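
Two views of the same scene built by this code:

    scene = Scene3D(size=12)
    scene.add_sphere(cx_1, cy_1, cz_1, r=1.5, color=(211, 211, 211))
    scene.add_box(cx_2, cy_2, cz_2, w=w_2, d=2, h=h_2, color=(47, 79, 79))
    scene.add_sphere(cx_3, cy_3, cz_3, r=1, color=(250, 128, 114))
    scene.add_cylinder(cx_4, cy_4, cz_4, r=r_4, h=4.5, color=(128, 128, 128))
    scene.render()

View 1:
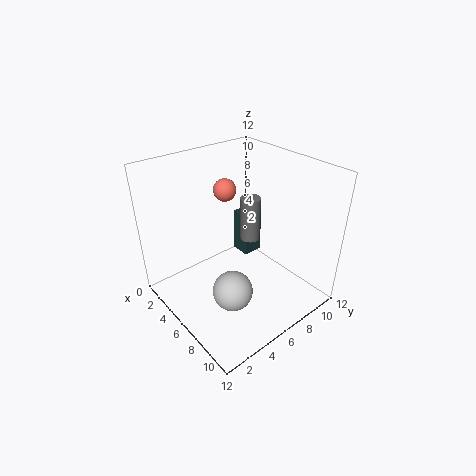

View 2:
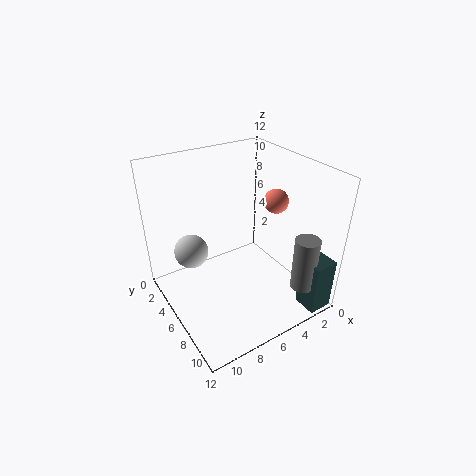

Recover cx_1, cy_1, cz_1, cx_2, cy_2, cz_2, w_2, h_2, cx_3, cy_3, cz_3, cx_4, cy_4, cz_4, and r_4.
cx_1 = 9
cy_1 = 3
cz_1 = 4
cx_2 = 0.5
cy_2 = 10
cz_2 = 0.5
w_2 = 2
h_2 = 4.5
cx_3 = 3
cy_3 = 7
cz_3 = 9
cx_4 = 2.5
cy_4 = 10.5
cz_4 = 2.5
r_4 = 1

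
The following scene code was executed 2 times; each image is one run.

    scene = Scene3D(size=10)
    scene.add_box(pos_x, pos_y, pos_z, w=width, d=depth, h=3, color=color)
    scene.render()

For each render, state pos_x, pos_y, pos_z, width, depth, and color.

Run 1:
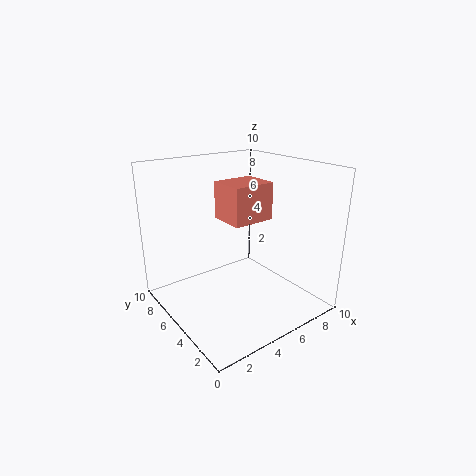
pos_x = 6, pos_y = 6.5, pos_z = 5, width = 3.5, depth = 3, color = 'salmon'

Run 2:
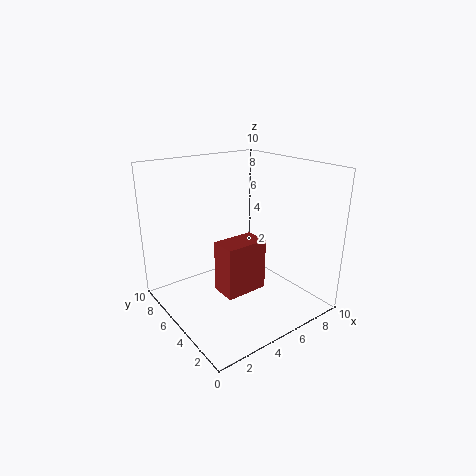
pos_x = 1.5, pos_y = 1, pos_z = 3.5, width = 2.5, depth = 1.5, color = 'brown'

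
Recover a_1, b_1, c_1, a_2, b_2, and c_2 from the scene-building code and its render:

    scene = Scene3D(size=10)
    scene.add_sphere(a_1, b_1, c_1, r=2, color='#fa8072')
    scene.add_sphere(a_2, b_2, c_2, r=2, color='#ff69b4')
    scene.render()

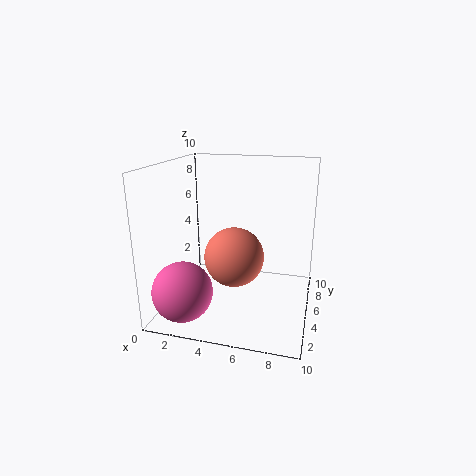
a_1 = 5; b_1 = 4; c_1 = 4; a_2 = 2; b_2 = 2; c_2 = 2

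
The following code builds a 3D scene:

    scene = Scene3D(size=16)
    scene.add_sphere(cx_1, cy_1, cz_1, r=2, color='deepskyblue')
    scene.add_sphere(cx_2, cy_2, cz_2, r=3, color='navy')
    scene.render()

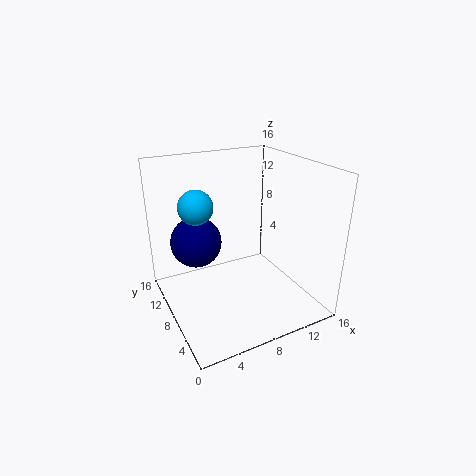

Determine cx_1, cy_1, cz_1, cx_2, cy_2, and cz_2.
cx_1 = 4.5
cy_1 = 11.5
cz_1 = 11
cx_2 = 4.5
cy_2 = 12
cz_2 = 6.5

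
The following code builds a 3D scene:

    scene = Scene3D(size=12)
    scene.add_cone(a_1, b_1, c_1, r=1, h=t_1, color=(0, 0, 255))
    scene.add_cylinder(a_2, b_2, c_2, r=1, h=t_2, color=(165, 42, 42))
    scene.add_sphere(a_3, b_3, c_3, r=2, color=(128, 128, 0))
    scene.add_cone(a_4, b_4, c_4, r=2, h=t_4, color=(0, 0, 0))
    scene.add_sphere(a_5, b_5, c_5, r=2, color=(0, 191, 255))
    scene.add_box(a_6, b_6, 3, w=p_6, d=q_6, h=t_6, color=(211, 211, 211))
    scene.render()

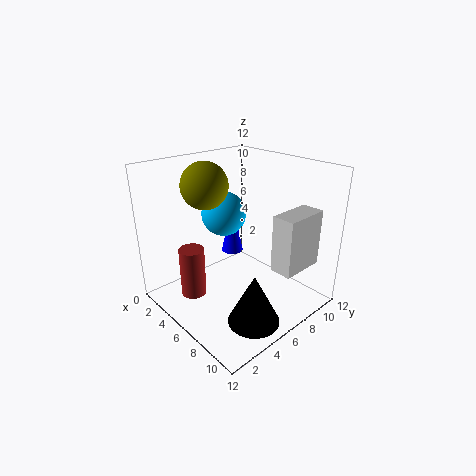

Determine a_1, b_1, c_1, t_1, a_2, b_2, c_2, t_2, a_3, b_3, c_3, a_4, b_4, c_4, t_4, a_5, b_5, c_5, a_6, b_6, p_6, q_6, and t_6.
a_1 = 3; b_1 = 8; c_1 = 3; t_1 = 5; a_2 = 5; b_2 = 2; c_2 = 2; t_2 = 4; a_3 = 3; b_3 = 5; c_3 = 10; a_4 = 10; b_4 = 4; c_4 = 1; t_4 = 4; a_5 = 3; b_5 = 7; c_5 = 7; a_6 = 8; b_6 = 8; p_6 = 2; q_6 = 4; t_6 = 5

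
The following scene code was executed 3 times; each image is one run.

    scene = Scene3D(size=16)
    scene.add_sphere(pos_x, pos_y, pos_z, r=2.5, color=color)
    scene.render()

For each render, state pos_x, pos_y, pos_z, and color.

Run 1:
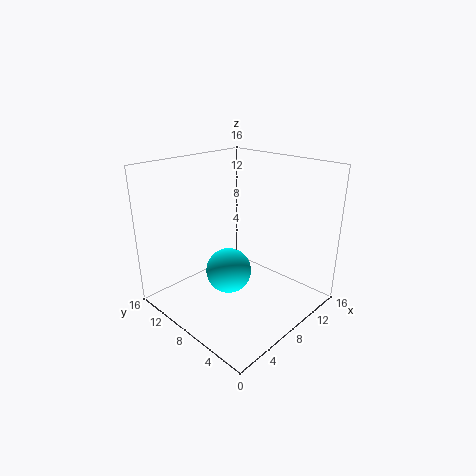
pos_x = 6.5
pos_y = 8
pos_z = 4.5
color = 'cyan'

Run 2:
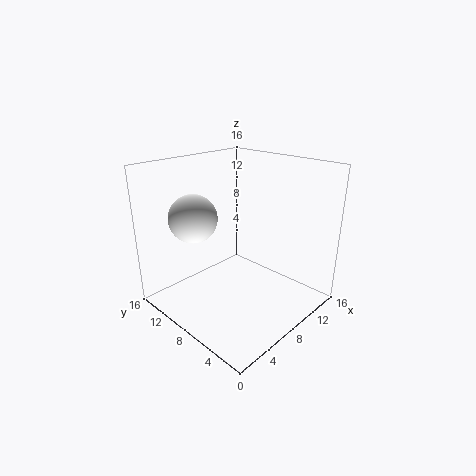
pos_x = 3.5
pos_y = 10
pos_z = 11
color = 'white'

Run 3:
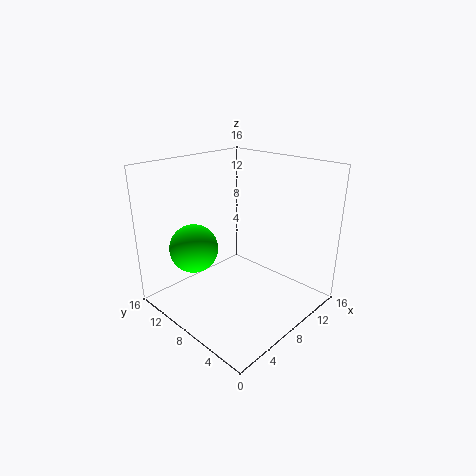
pos_x = 3
pos_y = 9.5
pos_z = 8
color = 'lime'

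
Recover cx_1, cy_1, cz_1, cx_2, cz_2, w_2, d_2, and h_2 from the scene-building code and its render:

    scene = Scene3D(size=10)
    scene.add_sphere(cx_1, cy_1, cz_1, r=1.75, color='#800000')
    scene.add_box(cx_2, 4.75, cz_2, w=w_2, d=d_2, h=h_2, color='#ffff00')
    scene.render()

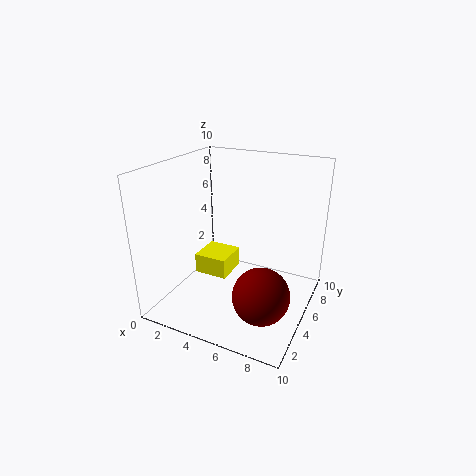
cx_1 = 8, cy_1 = 2, cz_1 = 3, cx_2 = 1.5, cz_2 = 1.5, w_2 = 2.5, d_2 = 2.5, h_2 = 1.5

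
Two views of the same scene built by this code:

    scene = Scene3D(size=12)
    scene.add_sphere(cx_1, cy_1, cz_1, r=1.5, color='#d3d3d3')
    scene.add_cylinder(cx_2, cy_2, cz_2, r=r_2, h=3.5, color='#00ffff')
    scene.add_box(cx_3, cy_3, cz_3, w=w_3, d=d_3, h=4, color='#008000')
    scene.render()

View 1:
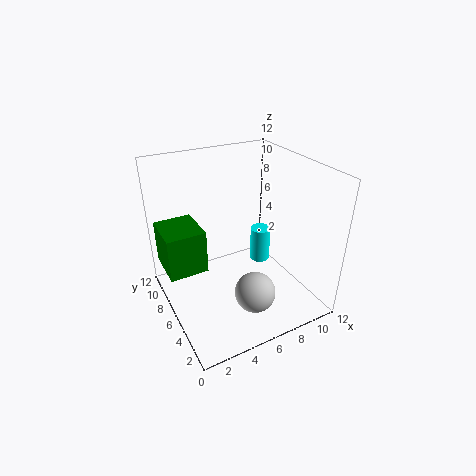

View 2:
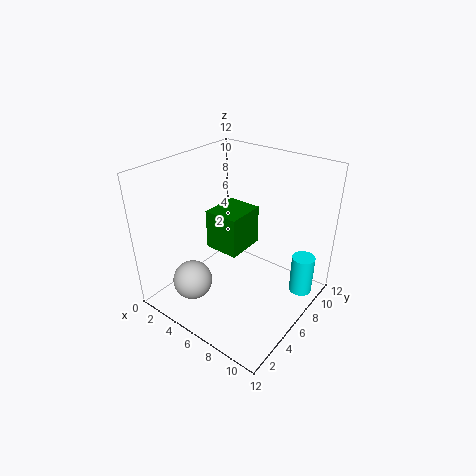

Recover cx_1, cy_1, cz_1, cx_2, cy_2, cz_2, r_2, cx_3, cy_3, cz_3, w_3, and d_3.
cx_1 = 5
cy_1 = 1.5
cz_1 = 4
cx_2 = 10.5
cy_2 = 9.5
cz_2 = 0.5
r_2 = 1
cx_3 = 0.5
cy_3 = 8
cz_3 = 2
w_3 = 3.5
d_3 = 4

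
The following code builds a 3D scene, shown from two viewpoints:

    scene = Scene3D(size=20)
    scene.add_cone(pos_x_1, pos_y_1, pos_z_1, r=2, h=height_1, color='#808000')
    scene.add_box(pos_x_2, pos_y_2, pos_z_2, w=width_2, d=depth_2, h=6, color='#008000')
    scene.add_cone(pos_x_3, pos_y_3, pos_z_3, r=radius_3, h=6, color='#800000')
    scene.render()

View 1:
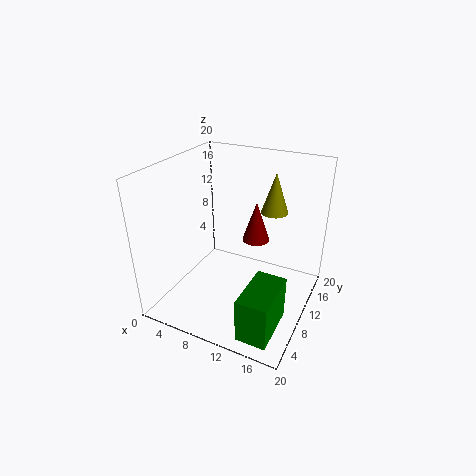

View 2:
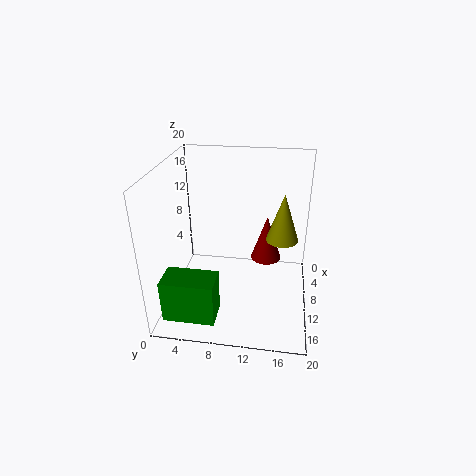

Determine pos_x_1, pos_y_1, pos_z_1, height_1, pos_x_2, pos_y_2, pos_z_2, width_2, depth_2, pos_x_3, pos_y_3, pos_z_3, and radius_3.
pos_x_1 = 13, pos_y_1 = 16, pos_z_1 = 12, height_1 = 6, pos_x_2 = 14, pos_y_2 = 1, pos_z_2 = 1, width_2 = 4, depth_2 = 7, pos_x_3 = 11, pos_y_3 = 14, pos_z_3 = 8, radius_3 = 2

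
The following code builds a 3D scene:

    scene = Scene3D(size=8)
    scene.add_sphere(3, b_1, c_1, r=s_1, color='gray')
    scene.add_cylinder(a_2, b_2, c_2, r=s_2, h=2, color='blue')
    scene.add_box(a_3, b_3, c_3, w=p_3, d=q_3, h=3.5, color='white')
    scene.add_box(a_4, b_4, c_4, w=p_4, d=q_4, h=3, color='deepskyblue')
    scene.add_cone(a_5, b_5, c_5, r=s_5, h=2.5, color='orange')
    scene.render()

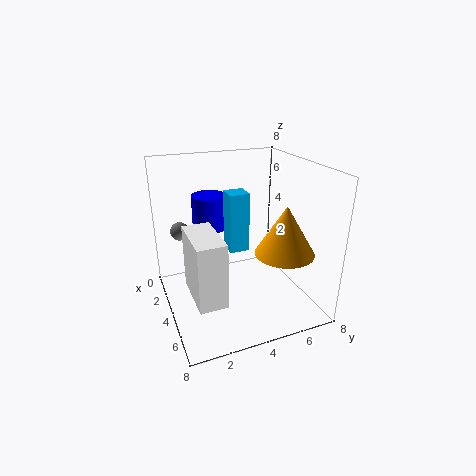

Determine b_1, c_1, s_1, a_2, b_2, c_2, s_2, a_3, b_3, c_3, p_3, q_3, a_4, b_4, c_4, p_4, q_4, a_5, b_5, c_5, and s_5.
b_1 = 1; c_1 = 4.5; s_1 = 0.5; a_2 = 2; b_2 = 3; c_2 = 4; s_2 = 1; a_3 = 3.5; b_3 = 1; c_3 = 1.5; p_3 = 3; q_3 = 1.5; a_4 = 4.5; b_4 = 3; c_4 = 4; p_4 = 1; q_4 = 1; a_5 = 6.5; b_5 = 5.5; c_5 = 4; s_5 = 1.5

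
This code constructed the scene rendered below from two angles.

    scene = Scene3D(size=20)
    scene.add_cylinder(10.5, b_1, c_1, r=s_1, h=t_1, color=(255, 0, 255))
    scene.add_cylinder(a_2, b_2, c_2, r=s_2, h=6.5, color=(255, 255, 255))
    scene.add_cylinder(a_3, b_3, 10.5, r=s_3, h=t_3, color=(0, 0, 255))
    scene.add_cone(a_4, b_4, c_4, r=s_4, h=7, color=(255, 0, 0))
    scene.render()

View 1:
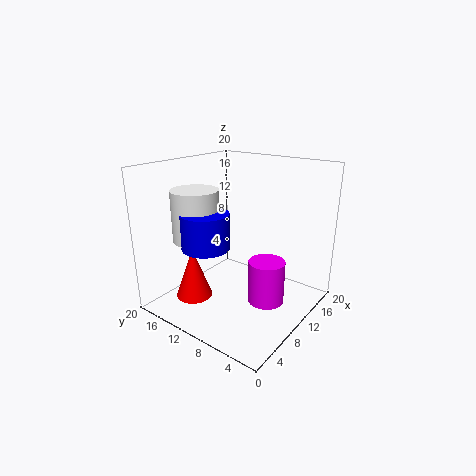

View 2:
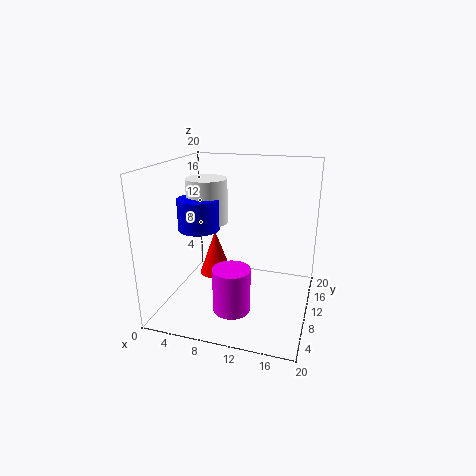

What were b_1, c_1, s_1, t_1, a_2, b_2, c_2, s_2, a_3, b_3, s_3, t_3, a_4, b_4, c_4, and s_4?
b_1 = 5.5; c_1 = 1.5; s_1 = 2.5; t_1 = 6; a_2 = 4.5; b_2 = 12.5; c_2 = 11; s_2 = 3; a_3 = 4; b_3 = 10.5; s_3 = 3; t_3 = 4.5; a_4 = 5; b_4 = 14; c_4 = 2; s_4 = 2.5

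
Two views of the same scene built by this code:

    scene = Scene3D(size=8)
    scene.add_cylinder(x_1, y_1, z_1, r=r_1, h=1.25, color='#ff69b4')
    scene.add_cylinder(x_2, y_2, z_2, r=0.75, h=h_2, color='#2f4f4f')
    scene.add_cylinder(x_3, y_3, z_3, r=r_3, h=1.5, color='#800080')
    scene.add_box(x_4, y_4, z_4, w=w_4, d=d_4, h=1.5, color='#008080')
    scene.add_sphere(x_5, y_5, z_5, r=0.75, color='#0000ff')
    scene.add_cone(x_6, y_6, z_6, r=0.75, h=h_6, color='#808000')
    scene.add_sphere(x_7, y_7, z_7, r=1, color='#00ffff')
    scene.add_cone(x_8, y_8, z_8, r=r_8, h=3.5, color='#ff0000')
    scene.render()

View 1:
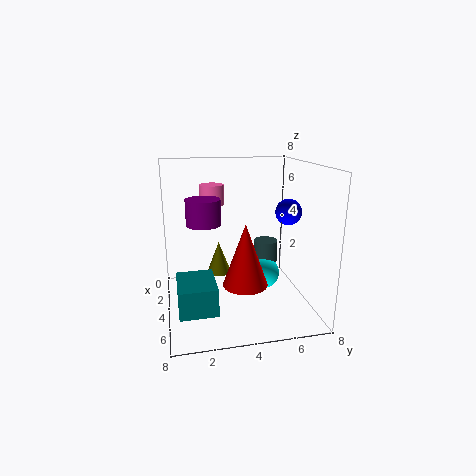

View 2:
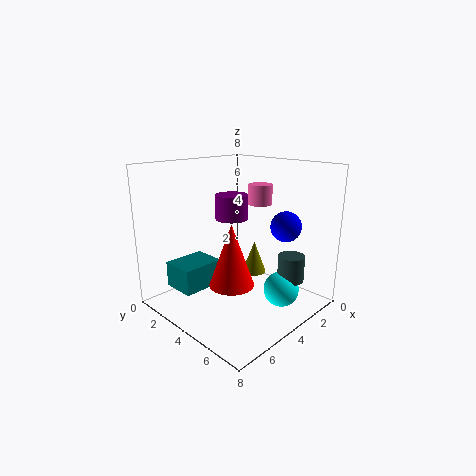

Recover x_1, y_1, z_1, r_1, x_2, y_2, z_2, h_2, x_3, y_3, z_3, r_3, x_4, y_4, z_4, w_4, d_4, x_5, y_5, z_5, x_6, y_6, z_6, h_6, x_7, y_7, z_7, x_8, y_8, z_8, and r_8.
x_1 = 1
y_1 = 3
z_1 = 5.25
r_1 = 0.75
x_2 = 2
y_2 = 6.25
z_2 = 1.5
h_2 = 1.5
x_3 = 2.75
y_3 = 2.25
z_3 = 4.5
r_3 = 1
x_4 = 4
y_4 = 0.5
z_4 = 0.75
w_4 = 2.5
d_4 = 2
x_5 = 3.75
y_5 = 7
z_5 = 5.25
x_6 = 1.75
y_6 = 3.25
z_6 = 1
h_6 = 2
x_7 = 2.5
y_7 = 6
z_7 = 1
x_8 = 4.75
y_8 = 4.25
z_8 = 1.5
r_8 = 1.25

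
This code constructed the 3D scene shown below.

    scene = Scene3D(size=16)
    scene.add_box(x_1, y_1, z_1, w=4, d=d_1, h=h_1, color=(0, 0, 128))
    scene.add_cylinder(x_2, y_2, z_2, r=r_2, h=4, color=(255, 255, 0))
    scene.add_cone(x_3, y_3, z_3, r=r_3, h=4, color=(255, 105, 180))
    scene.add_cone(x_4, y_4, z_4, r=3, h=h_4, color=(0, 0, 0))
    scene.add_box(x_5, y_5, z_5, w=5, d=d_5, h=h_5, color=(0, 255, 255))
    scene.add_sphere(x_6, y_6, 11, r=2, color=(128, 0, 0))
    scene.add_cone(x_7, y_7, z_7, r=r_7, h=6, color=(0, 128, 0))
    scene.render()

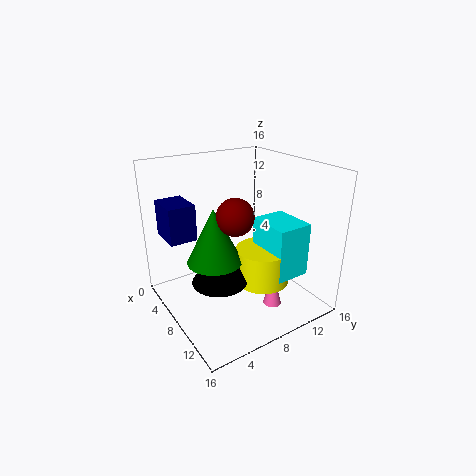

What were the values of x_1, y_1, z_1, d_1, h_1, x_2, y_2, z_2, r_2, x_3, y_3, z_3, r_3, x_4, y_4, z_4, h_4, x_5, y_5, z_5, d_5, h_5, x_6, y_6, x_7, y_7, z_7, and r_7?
x_1 = 2; y_1 = 1; z_1 = 8; d_1 = 3; h_1 = 4; x_2 = 10; y_2 = 10; z_2 = 3; r_2 = 3; x_3 = 12; y_3 = 10; z_3 = 1; r_3 = 1; x_4 = 9; y_4 = 5; z_4 = 4; h_4 = 5; x_5 = 8; y_5 = 10; z_5 = 4; d_5 = 4; h_5 = 6; x_6 = 9; y_6 = 7; x_7 = 8; y_7 = 5; z_7 = 6; r_7 = 3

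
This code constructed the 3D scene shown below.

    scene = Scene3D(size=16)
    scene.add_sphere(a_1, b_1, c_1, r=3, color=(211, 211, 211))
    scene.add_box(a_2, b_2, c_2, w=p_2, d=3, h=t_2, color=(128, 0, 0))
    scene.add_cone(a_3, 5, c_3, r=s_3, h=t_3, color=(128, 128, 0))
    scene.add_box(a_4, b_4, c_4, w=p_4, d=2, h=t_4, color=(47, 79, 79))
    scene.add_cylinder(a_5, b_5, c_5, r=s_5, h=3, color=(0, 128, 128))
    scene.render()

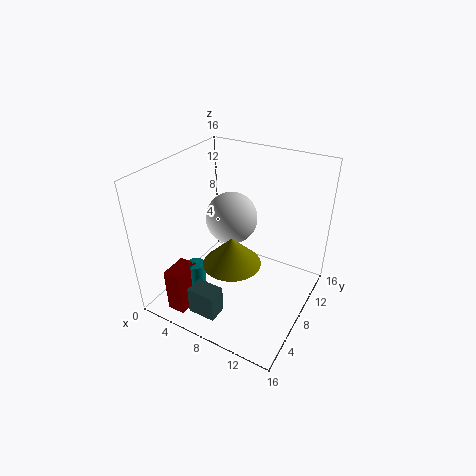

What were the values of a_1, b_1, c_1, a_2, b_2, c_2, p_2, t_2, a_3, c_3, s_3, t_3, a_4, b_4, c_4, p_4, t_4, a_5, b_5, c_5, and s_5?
a_1 = 6, b_1 = 10, c_1 = 9, a_2 = 3, b_2 = 1, c_2 = 1, p_2 = 2, t_2 = 5, a_3 = 9, c_3 = 7, s_3 = 3, t_3 = 3, a_4 = 6, b_4 = 1, c_4 = 2, p_4 = 3, t_4 = 3, a_5 = 5, b_5 = 4, c_5 = 3, s_5 = 1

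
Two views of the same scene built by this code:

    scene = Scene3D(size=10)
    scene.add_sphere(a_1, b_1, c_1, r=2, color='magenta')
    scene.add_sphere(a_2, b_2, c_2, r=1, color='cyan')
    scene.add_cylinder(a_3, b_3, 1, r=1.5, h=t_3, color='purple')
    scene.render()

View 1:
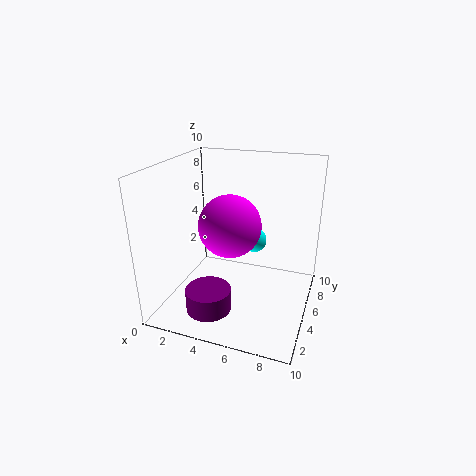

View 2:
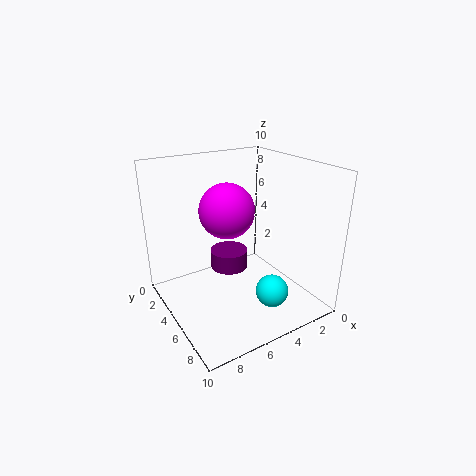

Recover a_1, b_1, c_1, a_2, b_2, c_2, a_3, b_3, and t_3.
a_1 = 5; b_1 = 3.5; c_1 = 6.5; a_2 = 5; b_2 = 9; c_2 = 3; a_3 = 4; b_3 = 2; t_3 = 1.5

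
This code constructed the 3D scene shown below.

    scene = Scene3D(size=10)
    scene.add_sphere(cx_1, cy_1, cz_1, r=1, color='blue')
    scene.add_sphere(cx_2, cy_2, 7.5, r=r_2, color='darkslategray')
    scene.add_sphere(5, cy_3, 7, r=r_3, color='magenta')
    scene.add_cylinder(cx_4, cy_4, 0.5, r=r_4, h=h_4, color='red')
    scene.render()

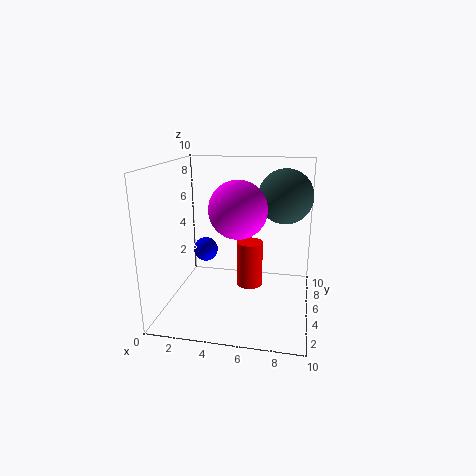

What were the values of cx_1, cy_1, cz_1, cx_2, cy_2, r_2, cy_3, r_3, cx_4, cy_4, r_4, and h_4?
cx_1 = 1.5; cy_1 = 8.5; cz_1 = 2.5; cx_2 = 8; cy_2 = 7.5; r_2 = 2; cy_3 = 5; r_3 = 2; cx_4 = 5.5; cy_4 = 7; r_4 = 1; h_4 = 3.5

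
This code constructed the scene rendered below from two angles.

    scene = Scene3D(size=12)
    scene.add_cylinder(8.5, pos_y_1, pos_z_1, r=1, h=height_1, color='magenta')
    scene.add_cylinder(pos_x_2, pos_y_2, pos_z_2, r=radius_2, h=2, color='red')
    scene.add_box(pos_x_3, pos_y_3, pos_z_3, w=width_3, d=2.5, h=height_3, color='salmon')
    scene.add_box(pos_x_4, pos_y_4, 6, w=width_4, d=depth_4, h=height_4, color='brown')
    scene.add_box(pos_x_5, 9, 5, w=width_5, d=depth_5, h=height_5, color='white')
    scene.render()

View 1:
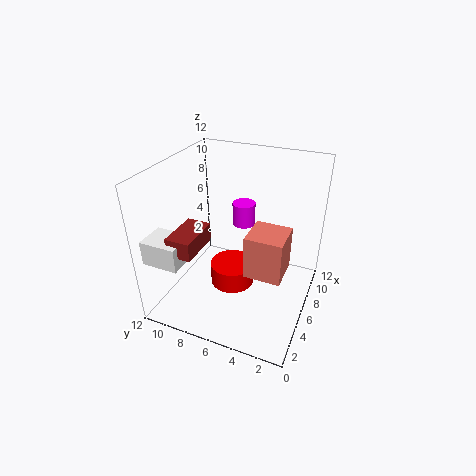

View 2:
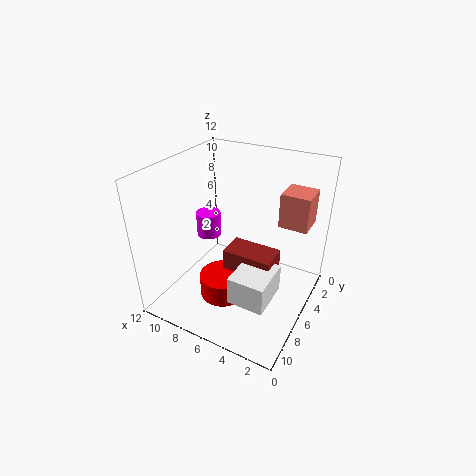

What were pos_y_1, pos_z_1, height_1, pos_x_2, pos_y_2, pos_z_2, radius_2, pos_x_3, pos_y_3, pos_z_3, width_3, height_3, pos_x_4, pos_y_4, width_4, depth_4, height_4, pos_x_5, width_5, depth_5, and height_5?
pos_y_1 = 6.5; pos_z_1 = 6; height_1 = 2; pos_x_2 = 7; pos_y_2 = 7; pos_z_2 = 0.5; radius_2 = 2; pos_x_3 = 1; pos_y_3 = 1; pos_z_3 = 6.5; width_3 = 2.5; height_3 = 3; pos_x_4 = 1.5; pos_y_4 = 8; width_4 = 3.5; depth_4 = 2; height_4 = 1.5; pos_x_5 = 1; width_5 = 2.5; depth_5 = 3; height_5 = 2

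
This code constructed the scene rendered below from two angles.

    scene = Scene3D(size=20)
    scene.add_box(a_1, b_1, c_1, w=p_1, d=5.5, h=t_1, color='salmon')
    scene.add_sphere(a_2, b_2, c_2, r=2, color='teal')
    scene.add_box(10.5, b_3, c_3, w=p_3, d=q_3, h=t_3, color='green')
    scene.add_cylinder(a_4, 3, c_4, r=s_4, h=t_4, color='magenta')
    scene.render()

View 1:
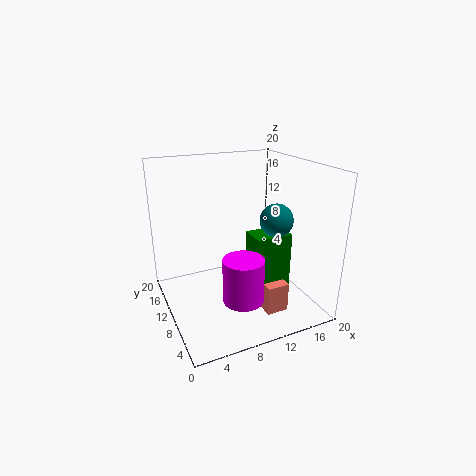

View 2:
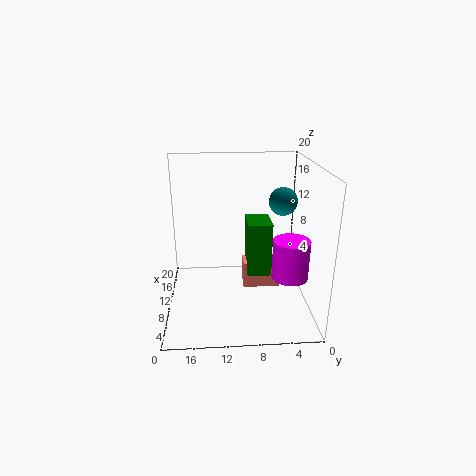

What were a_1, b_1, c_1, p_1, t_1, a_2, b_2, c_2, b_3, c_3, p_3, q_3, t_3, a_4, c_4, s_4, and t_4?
a_1 = 11.5; b_1 = 3.5; c_1 = 1; p_1 = 3; t_1 = 4; a_2 = 12; b_2 = 3.5; c_2 = 14.5; b_3 = 5; c_3 = 3.5; p_3 = 5; q_3 = 3.5; t_3 = 8; a_4 = 7.5; c_4 = 5; s_4 = 2.5; t_4 = 5.5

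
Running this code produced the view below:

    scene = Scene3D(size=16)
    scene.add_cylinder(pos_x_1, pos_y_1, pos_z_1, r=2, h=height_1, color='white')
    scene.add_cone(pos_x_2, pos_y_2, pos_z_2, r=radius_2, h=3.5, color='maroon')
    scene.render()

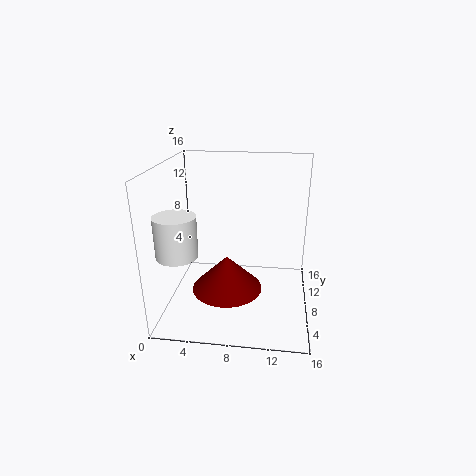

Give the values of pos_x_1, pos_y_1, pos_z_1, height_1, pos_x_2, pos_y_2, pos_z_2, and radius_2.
pos_x_1 = 3
pos_y_1 = 2
pos_z_1 = 8.5
height_1 = 4
pos_x_2 = 7.5
pos_y_2 = 3.5
pos_z_2 = 4.5
radius_2 = 3.5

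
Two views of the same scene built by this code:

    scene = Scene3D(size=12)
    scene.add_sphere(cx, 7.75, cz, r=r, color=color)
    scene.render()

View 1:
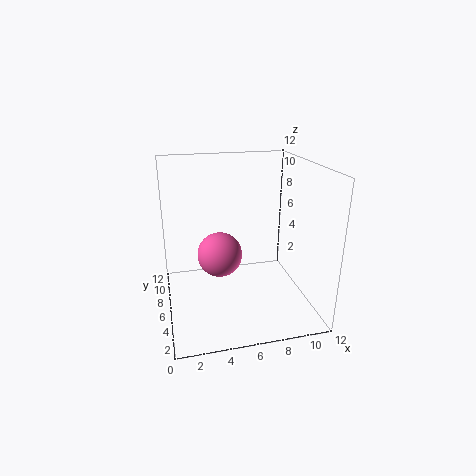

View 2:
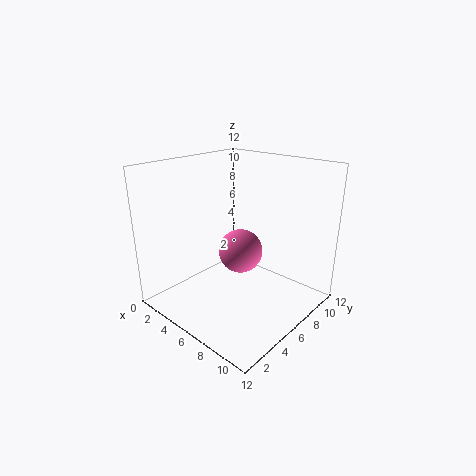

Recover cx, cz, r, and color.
cx = 4.75; cz = 3.75; r = 2; color = 'hotpink'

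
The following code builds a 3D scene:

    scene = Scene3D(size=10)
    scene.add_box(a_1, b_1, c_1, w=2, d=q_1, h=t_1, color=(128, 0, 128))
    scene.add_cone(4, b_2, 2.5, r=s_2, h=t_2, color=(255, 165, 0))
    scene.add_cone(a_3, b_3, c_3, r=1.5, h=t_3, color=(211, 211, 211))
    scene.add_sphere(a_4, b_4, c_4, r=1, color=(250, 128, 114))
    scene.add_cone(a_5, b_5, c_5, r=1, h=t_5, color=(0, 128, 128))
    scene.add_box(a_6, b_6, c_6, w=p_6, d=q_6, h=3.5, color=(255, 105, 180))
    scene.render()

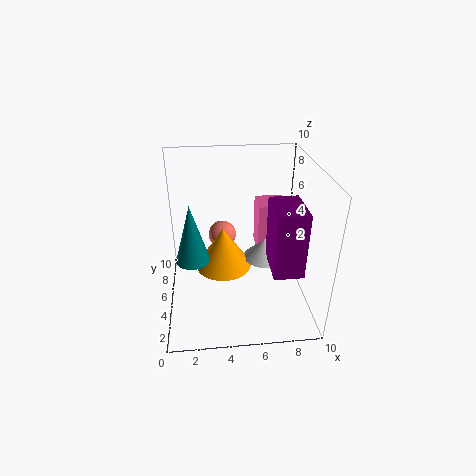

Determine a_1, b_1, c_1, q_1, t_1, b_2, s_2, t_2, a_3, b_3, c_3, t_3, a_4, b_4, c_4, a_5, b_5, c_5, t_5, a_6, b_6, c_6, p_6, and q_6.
a_1 = 7; b_1 = 2; c_1 = 3.5; q_1 = 3; t_1 = 4.5; b_2 = 5.5; s_2 = 2; t_2 = 3; a_3 = 7; b_3 = 5.5; c_3 = 3; t_3 = 1.5; a_4 = 4; b_4 = 6.5; c_4 = 4.5; a_5 = 2; b_5 = 2; c_5 = 5.5; t_5 = 3.5; a_6 = 6.5; b_6 = 5.5; c_6 = 3.5; p_6 = 2; q_6 = 2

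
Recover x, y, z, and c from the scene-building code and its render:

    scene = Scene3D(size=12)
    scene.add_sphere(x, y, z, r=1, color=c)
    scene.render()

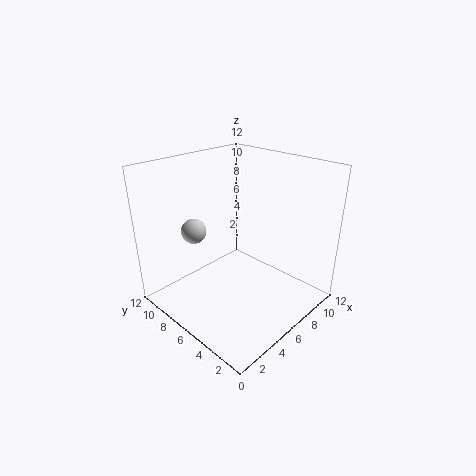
x = 3; y = 8; z = 7; c = 'lightgray'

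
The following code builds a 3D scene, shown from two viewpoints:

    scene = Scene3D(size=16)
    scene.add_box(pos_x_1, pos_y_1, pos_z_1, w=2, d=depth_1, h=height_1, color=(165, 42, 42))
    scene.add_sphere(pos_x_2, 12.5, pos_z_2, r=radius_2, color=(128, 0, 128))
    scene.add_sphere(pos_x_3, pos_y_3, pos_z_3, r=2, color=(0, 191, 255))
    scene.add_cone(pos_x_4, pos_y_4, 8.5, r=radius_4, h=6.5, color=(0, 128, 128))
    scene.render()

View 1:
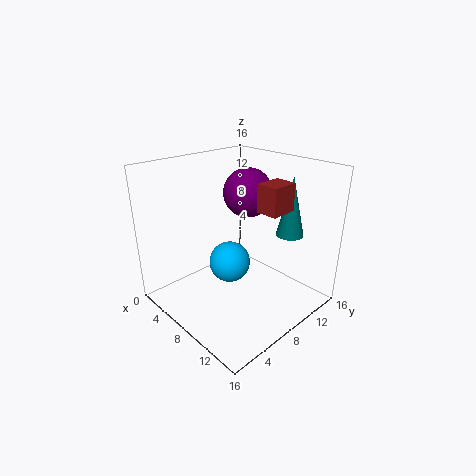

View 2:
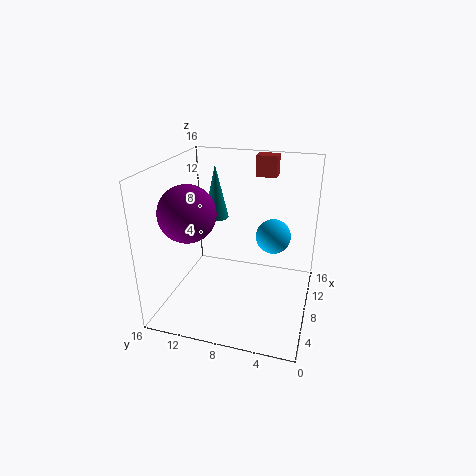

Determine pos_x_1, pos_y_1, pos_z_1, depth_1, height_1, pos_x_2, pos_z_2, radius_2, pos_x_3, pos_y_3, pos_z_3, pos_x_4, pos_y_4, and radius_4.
pos_x_1 = 13.5; pos_y_1 = 5; pos_z_1 = 13.5; depth_1 = 2.5; height_1 = 2.5; pos_x_2 = 5; pos_z_2 = 11.5; radius_2 = 3; pos_x_3 = 10.5; pos_y_3 = 4.5; pos_z_3 = 7.5; pos_x_4 = 12; pos_y_4 = 12; radius_4 = 1.5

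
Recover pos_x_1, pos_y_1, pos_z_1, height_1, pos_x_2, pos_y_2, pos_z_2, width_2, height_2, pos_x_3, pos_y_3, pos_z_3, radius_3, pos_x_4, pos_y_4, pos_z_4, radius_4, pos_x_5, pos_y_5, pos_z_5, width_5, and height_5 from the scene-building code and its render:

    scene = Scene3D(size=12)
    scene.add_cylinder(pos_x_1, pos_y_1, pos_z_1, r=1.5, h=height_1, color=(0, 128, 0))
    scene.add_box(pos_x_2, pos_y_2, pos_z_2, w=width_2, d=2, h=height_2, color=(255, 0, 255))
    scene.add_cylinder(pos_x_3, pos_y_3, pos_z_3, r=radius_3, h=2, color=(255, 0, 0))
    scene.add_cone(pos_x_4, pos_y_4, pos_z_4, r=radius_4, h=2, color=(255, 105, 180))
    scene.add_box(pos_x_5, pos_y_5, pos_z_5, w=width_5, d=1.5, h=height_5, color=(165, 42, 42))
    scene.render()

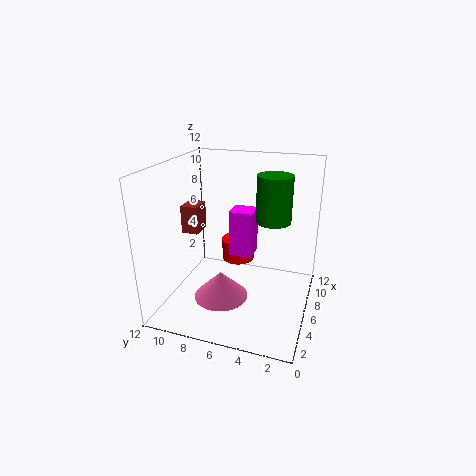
pos_x_1 = 8, pos_y_1 = 3.5, pos_z_1 = 7, height_1 = 4, pos_x_2 = 6.5, pos_y_2 = 5, pos_z_2 = 4, width_2 = 2, height_2 = 4, pos_x_3 = 9, pos_y_3 = 7, pos_z_3 = 2.5, radius_3 = 1.5, pos_x_4 = 2, pos_y_4 = 6, pos_z_4 = 3, radius_4 = 2, pos_x_5 = 6.5, pos_y_5 = 10, pos_z_5 = 5.5, width_5 = 2, height_5 = 2.5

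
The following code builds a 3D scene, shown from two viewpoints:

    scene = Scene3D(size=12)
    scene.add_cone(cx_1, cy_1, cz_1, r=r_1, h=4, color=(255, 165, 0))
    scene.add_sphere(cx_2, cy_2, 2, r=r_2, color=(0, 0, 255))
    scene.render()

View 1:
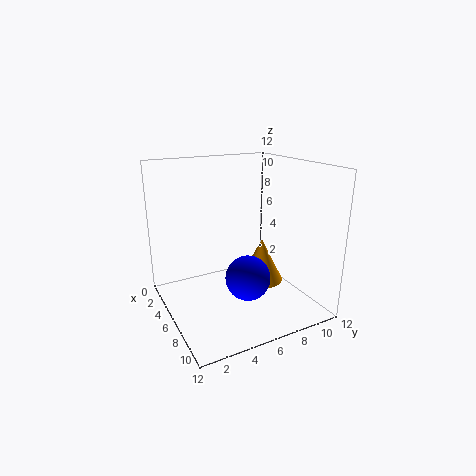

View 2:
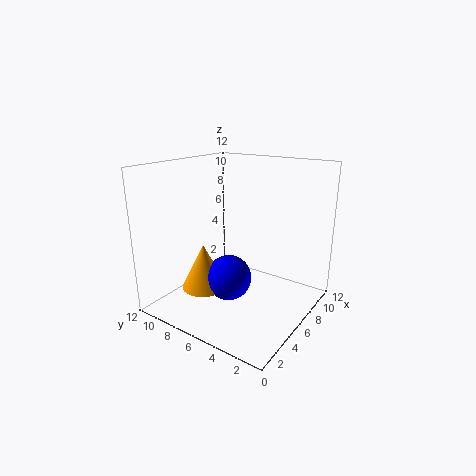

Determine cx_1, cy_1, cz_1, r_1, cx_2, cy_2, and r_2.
cx_1 = 5; cy_1 = 9; cz_1 = 1; r_1 = 2; cx_2 = 6; cy_2 = 7; r_2 = 2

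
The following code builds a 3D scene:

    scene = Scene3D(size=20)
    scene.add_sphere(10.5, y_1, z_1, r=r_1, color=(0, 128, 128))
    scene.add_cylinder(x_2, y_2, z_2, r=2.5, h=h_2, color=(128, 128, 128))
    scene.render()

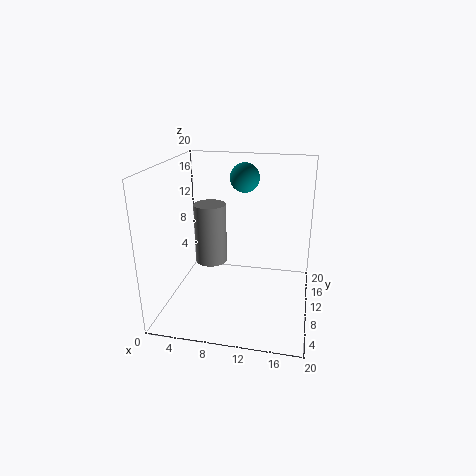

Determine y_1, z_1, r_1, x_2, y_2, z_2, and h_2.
y_1 = 12
z_1 = 18
r_1 = 2
x_2 = 4.5
y_2 = 15
z_2 = 3.5
h_2 = 9.5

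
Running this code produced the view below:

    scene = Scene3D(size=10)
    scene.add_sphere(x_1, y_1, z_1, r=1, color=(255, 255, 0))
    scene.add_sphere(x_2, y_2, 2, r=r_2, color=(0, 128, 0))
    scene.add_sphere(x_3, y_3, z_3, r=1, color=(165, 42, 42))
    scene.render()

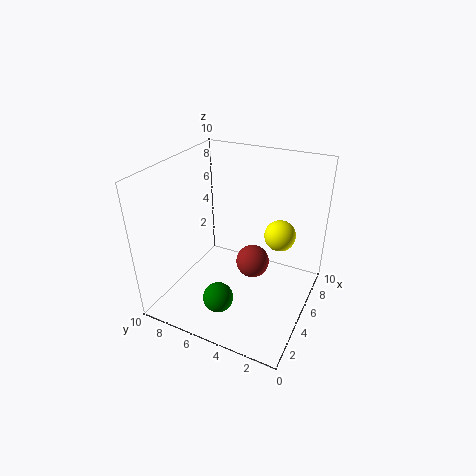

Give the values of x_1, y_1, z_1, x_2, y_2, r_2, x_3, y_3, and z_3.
x_1 = 5, y_1 = 2, z_1 = 6, x_2 = 2, y_2 = 5, r_2 = 1, x_3 = 3, y_3 = 3, z_3 = 5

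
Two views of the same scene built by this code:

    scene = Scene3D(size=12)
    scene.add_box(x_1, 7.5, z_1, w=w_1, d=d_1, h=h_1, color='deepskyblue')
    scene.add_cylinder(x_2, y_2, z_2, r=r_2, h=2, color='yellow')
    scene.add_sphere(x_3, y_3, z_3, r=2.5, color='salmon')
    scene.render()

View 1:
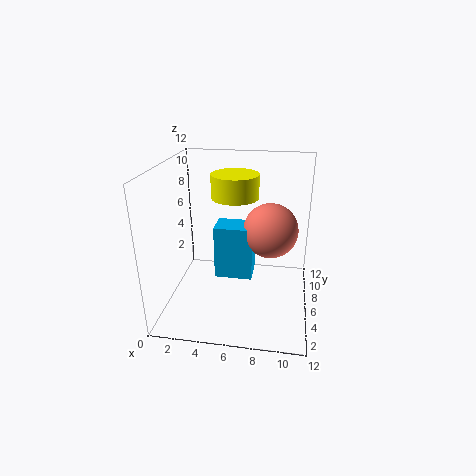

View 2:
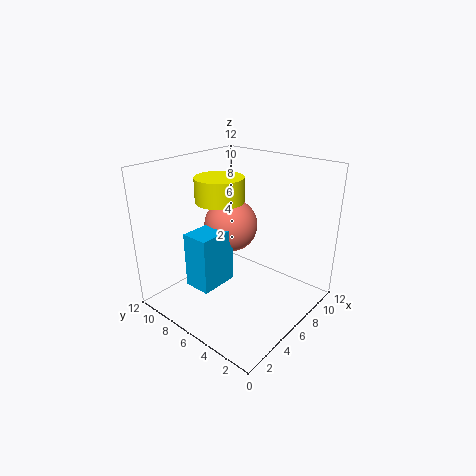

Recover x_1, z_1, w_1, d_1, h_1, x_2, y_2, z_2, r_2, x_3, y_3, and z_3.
x_1 = 3.5
z_1 = 1
w_1 = 3.5
d_1 = 2.5
h_1 = 5
x_2 = 5.5
y_2 = 7.5
z_2 = 9
r_2 = 2
x_3 = 8.5
y_3 = 9
z_3 = 5.5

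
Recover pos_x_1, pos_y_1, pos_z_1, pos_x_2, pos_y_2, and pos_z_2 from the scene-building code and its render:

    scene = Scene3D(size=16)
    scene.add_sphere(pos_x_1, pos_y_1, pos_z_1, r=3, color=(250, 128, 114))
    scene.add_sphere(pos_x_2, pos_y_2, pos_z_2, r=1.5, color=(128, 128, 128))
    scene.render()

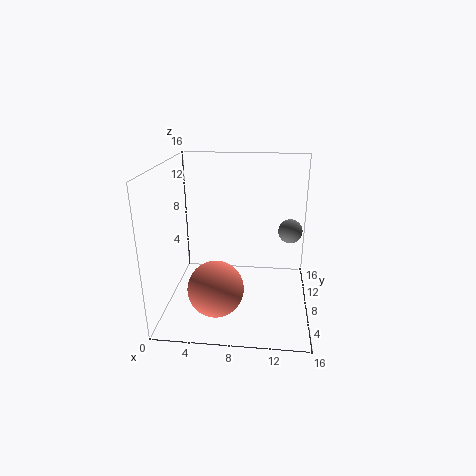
pos_x_1 = 6; pos_y_1 = 4.5; pos_z_1 = 3.5; pos_x_2 = 14; pos_y_2 = 13; pos_z_2 = 7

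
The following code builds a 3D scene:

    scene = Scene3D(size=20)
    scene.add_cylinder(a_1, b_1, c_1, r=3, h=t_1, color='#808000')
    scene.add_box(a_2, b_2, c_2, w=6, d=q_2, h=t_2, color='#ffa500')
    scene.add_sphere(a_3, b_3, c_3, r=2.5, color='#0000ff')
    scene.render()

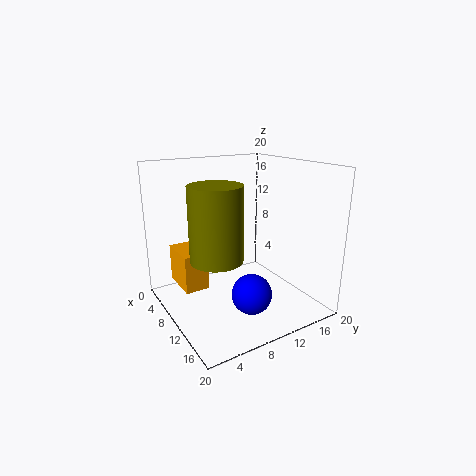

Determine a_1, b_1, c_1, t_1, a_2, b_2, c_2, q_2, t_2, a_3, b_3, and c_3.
a_1 = 16
b_1 = 3.5
c_1 = 10.5
t_1 = 8.5
a_2 = 1.5
b_2 = 3
c_2 = 2
q_2 = 3.5
t_2 = 5.5
a_3 = 16.5
b_3 = 8
c_3 = 5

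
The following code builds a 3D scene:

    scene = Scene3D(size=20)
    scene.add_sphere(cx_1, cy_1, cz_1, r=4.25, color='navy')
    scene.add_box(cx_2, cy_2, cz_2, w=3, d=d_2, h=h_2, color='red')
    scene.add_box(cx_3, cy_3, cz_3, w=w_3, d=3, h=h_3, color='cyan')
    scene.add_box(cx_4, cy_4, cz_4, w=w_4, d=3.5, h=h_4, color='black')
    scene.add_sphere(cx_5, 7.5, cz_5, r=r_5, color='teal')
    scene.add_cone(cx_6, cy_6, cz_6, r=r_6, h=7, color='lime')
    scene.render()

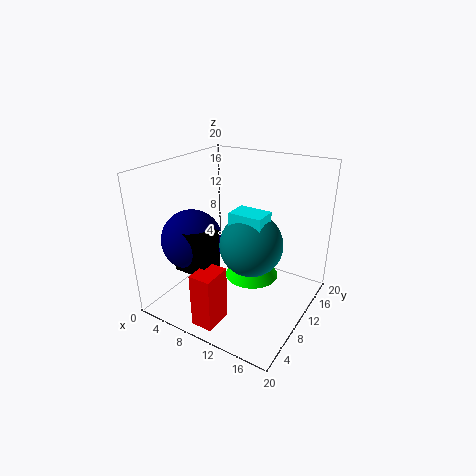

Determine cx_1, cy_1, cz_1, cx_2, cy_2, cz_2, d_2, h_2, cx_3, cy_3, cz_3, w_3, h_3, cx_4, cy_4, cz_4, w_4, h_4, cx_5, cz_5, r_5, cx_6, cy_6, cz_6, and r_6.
cx_1 = 4.25, cy_1 = 7, cz_1 = 9.5, cx_2 = 8, cy_2 = 1.5, cz_2 = 0.25, d_2 = 4, h_2 = 7.5, cx_3 = 11.25, cy_3 = 5.75, cz_3 = 12, w_3 = 4.25, h_3 = 3.5, cx_4 = 3.75, cy_4 = 3.75, cz_4 = 6.25, w_4 = 5, h_4 = 5.75, cx_5 = 13.5, cz_5 = 11, r_5 = 4, cx_6 = 10.5, cy_6 = 13.25, cz_6 = 2.5, r_6 = 4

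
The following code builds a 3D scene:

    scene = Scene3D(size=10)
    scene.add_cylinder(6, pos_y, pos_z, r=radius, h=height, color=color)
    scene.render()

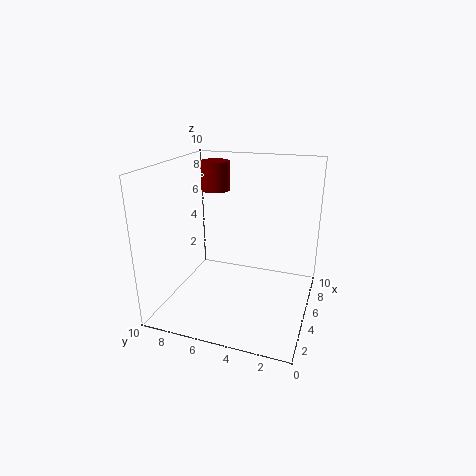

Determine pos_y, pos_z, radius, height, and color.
pos_y = 7
pos_z = 8
radius = 1
height = 2
color = 'maroon'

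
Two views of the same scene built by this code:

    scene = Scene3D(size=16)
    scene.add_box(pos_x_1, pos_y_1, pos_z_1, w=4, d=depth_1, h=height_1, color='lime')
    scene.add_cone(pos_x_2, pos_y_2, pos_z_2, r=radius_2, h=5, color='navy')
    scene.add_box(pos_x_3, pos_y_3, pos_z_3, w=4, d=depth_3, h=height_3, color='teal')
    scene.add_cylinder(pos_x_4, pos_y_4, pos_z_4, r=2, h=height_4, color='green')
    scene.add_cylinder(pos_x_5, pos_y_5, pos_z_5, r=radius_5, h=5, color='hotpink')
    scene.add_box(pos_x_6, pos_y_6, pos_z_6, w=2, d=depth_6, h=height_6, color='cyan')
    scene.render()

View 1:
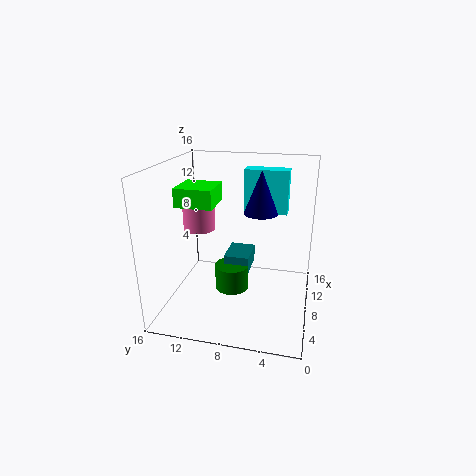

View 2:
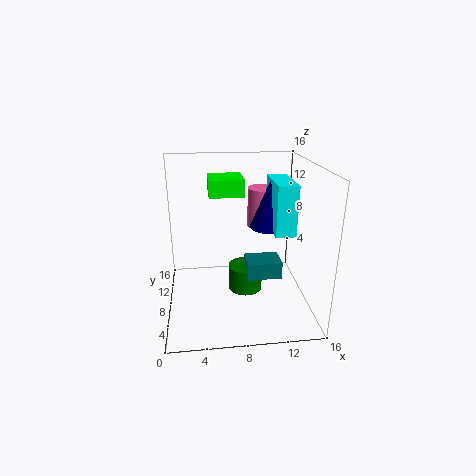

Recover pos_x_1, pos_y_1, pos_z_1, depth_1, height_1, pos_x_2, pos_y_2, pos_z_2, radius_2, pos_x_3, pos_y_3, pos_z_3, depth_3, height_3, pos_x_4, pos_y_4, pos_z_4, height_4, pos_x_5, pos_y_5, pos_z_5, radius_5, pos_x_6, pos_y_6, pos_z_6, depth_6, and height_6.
pos_x_1 = 5, pos_y_1 = 10, pos_z_1 = 12, depth_1 = 4, height_1 = 2, pos_x_2 = 11, pos_y_2 = 6, pos_z_2 = 10, radius_2 = 2, pos_x_3 = 9, pos_y_3 = 7, pos_z_3 = 3, depth_3 = 3, height_3 = 2, pos_x_4 = 9, pos_y_4 = 9, pos_z_4 = 1, height_4 = 3, pos_x_5 = 12, pos_y_5 = 14, pos_z_5 = 7, radius_5 = 2, pos_x_6 = 11, pos_y_6 = 3, pos_z_6 = 10, depth_6 = 5, height_6 = 5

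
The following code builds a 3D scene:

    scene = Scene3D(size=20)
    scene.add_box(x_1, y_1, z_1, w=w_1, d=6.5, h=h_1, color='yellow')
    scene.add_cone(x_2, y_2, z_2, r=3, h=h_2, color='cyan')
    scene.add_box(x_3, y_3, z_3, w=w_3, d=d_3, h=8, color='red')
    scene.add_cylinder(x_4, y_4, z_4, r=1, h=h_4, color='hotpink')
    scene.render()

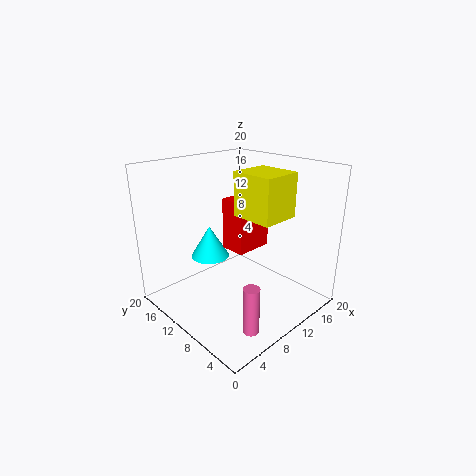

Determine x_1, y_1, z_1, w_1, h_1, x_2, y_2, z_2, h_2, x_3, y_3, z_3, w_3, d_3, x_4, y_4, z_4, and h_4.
x_1 = 12, y_1 = 6.5, z_1 = 12, w_1 = 6, h_1 = 6.5, x_2 = 10.5, y_2 = 17, z_2 = 4.5, h_2 = 5, x_3 = 12, y_3 = 11.5, z_3 = 6, w_3 = 6, d_3 = 4, x_4 = 4.5, y_4 = 2, z_4 = 2, h_4 = 6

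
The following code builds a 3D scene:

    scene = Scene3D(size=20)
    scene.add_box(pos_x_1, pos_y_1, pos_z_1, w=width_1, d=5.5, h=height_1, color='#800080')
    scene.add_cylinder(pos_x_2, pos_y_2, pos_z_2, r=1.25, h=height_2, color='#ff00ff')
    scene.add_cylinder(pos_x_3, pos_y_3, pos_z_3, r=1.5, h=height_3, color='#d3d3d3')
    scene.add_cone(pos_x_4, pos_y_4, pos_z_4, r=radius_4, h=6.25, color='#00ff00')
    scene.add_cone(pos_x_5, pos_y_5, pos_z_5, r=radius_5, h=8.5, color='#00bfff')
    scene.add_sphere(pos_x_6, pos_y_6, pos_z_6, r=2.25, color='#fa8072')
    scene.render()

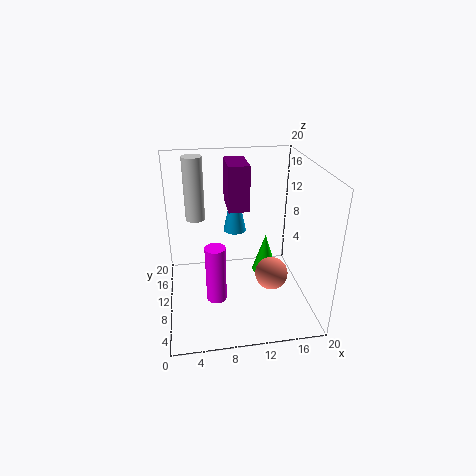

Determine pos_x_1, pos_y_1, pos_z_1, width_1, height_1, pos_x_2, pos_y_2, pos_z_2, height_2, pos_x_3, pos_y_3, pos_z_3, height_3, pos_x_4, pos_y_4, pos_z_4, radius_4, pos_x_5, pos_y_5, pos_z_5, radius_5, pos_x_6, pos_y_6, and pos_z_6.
pos_x_1 = 9, pos_y_1 = 11.75, pos_z_1 = 13, width_1 = 3, height_1 = 6.5, pos_x_2 = 6.25, pos_y_2 = 4, pos_z_2 = 5, height_2 = 7.25, pos_x_3 = 4.5, pos_y_3 = 17.25, pos_z_3 = 10, height_3 = 9.75, pos_x_4 = 15.25, pos_y_4 = 14.75, pos_z_4 = 1.25, radius_4 = 2, pos_x_5 = 10.5, pos_y_5 = 16, pos_z_5 = 8.25, radius_5 = 1.75, pos_x_6 = 14.25, pos_y_6 = 7.25, pos_z_6 = 5.5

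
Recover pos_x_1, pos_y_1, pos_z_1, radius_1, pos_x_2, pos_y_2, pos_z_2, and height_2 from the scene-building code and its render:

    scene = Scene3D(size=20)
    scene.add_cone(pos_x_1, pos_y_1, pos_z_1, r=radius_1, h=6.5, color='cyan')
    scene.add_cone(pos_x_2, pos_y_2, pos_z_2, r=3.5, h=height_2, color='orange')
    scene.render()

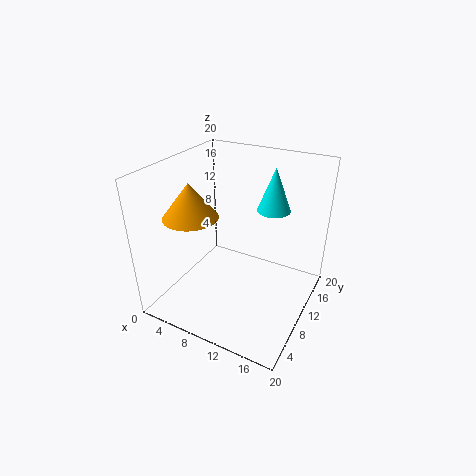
pos_x_1 = 12.5; pos_y_1 = 16.5; pos_z_1 = 12; radius_1 = 2.5; pos_x_2 = 6; pos_y_2 = 5; pos_z_2 = 14.5; height_2 = 4.5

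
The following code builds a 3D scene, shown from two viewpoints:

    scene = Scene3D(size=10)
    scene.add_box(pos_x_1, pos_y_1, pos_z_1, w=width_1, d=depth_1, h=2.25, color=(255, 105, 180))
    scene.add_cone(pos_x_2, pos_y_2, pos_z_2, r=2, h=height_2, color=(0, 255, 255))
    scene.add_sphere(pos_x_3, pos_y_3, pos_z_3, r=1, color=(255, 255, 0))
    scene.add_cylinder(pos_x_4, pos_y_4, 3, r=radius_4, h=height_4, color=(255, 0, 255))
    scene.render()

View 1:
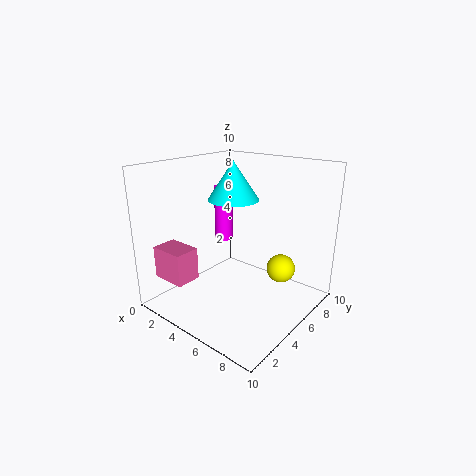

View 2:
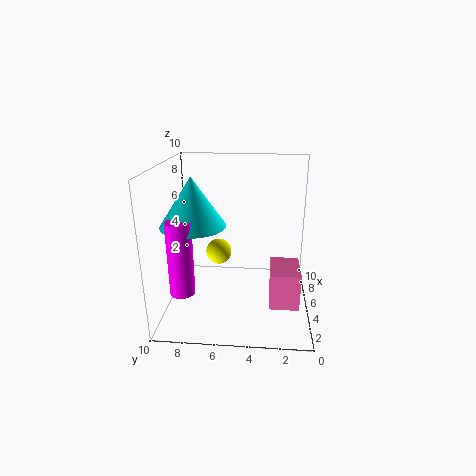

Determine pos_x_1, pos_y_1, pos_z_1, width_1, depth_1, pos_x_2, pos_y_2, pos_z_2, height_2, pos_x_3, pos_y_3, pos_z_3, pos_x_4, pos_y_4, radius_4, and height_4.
pos_x_1 = 0.75, pos_y_1 = 1, pos_z_1 = 2.25, width_1 = 2.5, depth_1 = 1.75, pos_x_2 = 2.5, pos_y_2 = 7.5, pos_z_2 = 6.75, height_2 = 3, pos_x_3 = 7.5, pos_y_3 = 6.75, pos_z_3 = 2.75, pos_x_4 = 1, pos_y_4 = 8, radius_4 = 0.75, height_4 = 4.5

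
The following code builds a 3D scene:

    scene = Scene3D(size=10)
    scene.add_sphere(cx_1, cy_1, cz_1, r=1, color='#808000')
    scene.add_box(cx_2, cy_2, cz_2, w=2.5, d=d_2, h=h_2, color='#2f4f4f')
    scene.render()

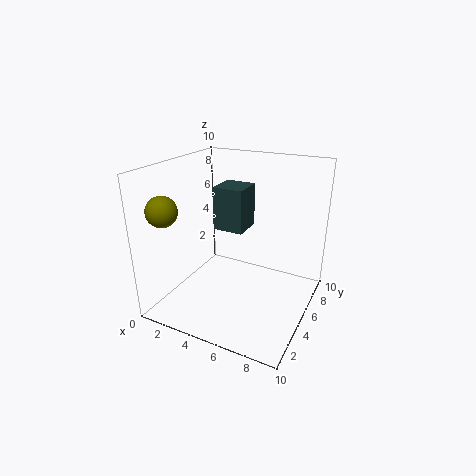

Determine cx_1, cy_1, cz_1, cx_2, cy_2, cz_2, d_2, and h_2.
cx_1 = 1.5; cy_1 = 1.5; cz_1 = 7.5; cx_2 = 1.5; cy_2 = 7.5; cz_2 = 4; d_2 = 2.5; h_2 = 3.5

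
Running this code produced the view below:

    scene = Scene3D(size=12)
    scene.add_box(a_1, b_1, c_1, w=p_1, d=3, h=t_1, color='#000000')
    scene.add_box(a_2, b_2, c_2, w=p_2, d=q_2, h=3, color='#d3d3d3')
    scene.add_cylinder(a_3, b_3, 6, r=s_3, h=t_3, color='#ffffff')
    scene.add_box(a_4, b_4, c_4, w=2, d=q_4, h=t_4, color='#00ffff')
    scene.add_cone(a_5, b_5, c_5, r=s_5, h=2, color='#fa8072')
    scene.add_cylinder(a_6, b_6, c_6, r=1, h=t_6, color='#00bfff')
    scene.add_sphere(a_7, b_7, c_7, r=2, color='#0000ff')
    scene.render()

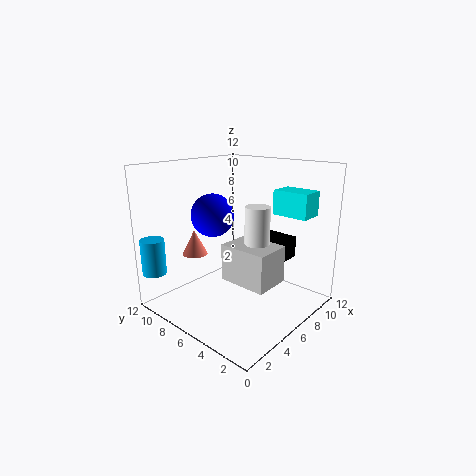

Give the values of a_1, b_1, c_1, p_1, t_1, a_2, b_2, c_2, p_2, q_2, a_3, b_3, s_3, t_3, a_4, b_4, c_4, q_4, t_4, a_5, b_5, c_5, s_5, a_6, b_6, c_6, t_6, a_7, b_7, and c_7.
a_1 = 10, b_1 = 4, c_1 = 3, p_1 = 2, t_1 = 2, a_2 = 4, b_2 = 2, c_2 = 3, p_2 = 3, q_2 = 4, a_3 = 6, b_3 = 4, s_3 = 1, t_3 = 3, a_4 = 8, b_4 = 1, c_4 = 8, q_4 = 3, t_4 = 2, a_5 = 3, b_5 = 8, c_5 = 5, s_5 = 1, a_6 = 1, b_6 = 11, c_6 = 3, t_6 = 3, a_7 = 7, b_7 = 10, c_7 = 7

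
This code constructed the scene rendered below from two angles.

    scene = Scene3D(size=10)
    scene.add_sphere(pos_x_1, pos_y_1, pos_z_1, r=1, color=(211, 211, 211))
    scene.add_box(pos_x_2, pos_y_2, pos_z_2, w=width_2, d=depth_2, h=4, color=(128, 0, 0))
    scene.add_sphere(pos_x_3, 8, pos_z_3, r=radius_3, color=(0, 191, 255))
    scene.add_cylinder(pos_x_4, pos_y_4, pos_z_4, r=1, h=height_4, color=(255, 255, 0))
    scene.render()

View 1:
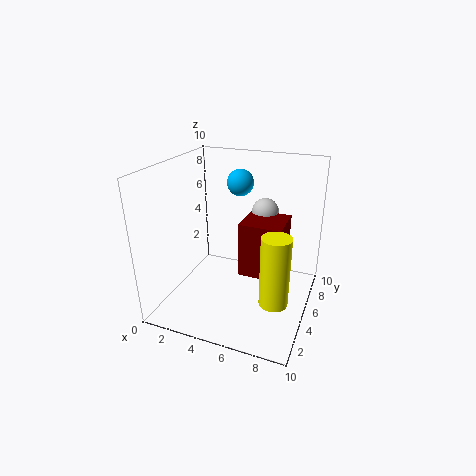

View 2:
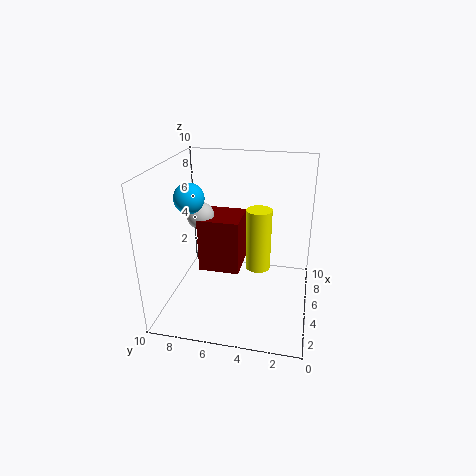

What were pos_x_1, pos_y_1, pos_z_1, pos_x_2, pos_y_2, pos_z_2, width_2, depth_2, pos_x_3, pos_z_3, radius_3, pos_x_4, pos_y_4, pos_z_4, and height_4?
pos_x_1 = 6, pos_y_1 = 8, pos_z_1 = 6, pos_x_2 = 5, pos_y_2 = 5, pos_z_2 = 2, width_2 = 3, depth_2 = 3, pos_x_3 = 4, pos_z_3 = 8, radius_3 = 1, pos_x_4 = 8, pos_y_4 = 4, pos_z_4 = 1, height_4 = 5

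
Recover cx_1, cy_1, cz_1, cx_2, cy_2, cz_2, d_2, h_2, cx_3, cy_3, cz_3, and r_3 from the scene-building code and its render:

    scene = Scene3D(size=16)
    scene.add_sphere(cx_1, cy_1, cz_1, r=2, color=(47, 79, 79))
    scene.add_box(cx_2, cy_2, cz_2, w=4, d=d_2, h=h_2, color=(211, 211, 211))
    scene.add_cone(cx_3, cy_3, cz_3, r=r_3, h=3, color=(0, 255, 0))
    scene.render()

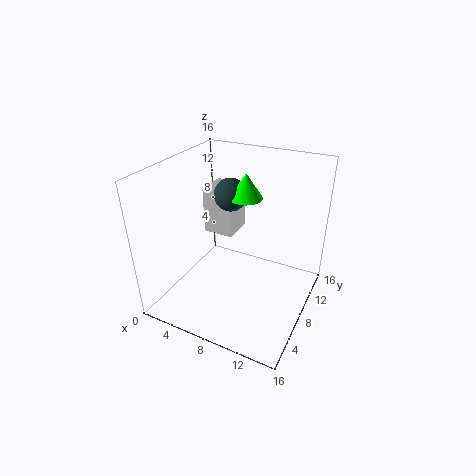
cx_1 = 5
cy_1 = 12
cz_1 = 11
cx_2 = 1
cy_2 = 12
cz_2 = 5
d_2 = 4
h_2 = 6
cx_3 = 7
cy_3 = 12
cz_3 = 11
r_3 = 2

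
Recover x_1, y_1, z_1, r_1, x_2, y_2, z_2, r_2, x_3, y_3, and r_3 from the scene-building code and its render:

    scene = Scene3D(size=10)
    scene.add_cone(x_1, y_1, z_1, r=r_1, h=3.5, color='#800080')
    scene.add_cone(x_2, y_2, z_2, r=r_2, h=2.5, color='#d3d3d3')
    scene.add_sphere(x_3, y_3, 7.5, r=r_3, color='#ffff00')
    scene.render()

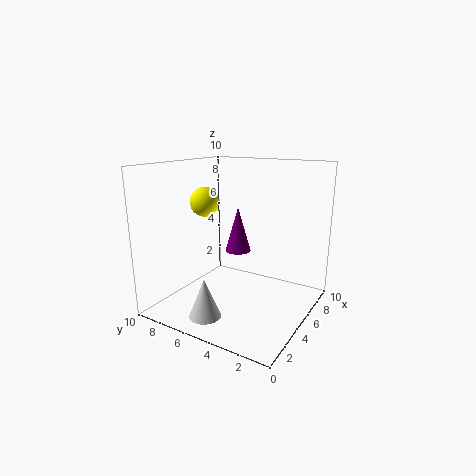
x_1 = 7.5
y_1 = 6.5
z_1 = 3
r_1 = 1
x_2 = 1
y_2 = 5
z_2 = 1
r_2 = 1
x_3 = 4
y_3 = 7
r_3 = 1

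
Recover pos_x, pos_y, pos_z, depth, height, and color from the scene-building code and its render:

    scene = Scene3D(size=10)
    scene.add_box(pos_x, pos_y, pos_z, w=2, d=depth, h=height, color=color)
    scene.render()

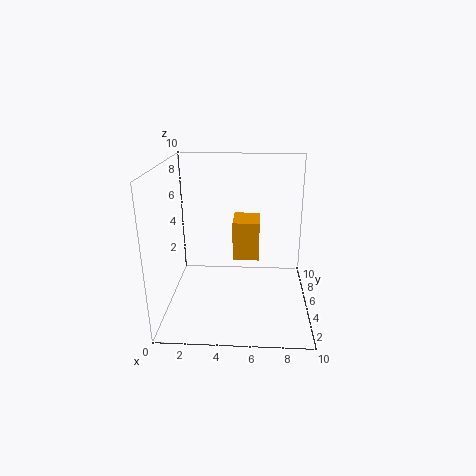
pos_x = 4.5
pos_y = 6.5
pos_z = 2.5
depth = 2.5
height = 3
color = 'orange'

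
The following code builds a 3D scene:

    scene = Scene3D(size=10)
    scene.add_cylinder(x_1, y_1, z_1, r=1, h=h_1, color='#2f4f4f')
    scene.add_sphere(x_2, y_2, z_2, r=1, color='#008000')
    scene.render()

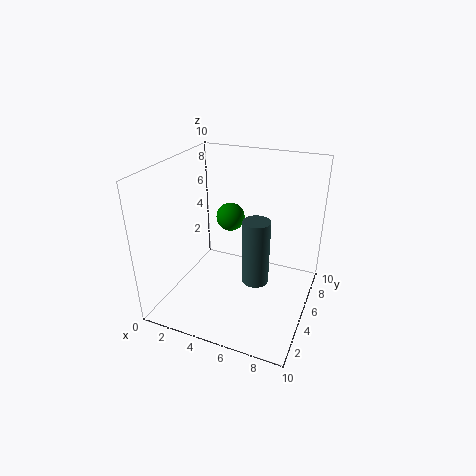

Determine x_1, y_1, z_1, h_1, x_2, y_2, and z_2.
x_1 = 6; y_1 = 6; z_1 = 1; h_1 = 5; x_2 = 4; y_2 = 6; z_2 = 6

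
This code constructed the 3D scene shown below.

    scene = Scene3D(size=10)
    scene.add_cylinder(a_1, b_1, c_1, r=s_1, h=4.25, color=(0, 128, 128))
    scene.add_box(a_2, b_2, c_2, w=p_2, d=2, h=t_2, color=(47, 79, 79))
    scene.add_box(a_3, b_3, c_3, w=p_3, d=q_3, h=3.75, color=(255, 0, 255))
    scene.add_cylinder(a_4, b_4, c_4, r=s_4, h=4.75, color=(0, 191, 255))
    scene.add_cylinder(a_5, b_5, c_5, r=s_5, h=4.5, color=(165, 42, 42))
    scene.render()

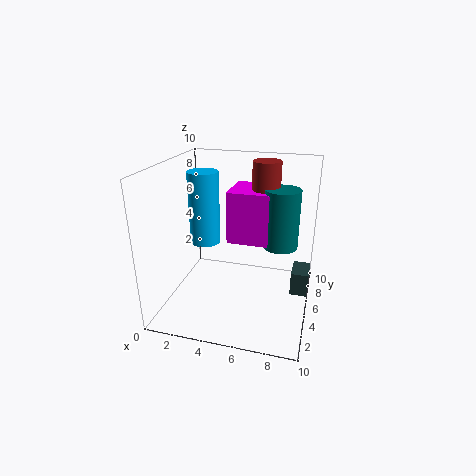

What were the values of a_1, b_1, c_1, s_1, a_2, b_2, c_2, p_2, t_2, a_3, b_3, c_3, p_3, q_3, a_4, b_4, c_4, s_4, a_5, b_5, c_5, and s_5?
a_1 = 7.75
b_1 = 6.5
c_1 = 4
s_1 = 1.25
a_2 = 8.75
b_2 = 5.75
c_2 = 0.5
p_2 = 1.25
t_2 = 1.75
a_3 = 4
b_3 = 5.5
c_3 = 4.25
p_3 = 3.25
q_3 = 3.25
a_4 = 3
b_4 = 4
c_4 = 5
s_4 = 1
a_5 = 6.5
b_5 = 7
c_5 = 5.5
s_5 = 1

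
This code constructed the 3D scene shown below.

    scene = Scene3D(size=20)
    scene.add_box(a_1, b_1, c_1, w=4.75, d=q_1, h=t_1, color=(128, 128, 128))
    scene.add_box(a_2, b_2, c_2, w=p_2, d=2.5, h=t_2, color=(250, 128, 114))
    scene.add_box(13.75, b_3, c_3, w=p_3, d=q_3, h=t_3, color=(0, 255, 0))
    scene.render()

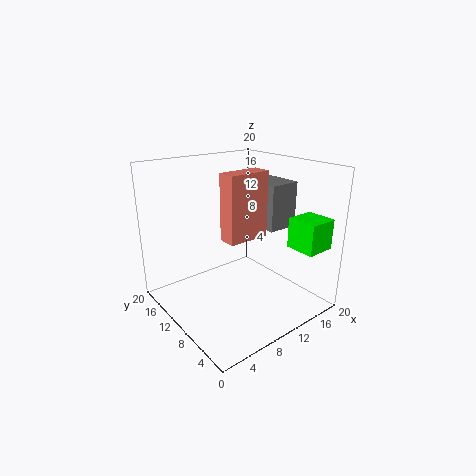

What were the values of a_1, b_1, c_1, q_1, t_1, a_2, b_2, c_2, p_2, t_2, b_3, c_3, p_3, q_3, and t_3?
a_1 = 15, b_1 = 8.5, c_1 = 10, q_1 = 5.5, t_1 = 6.75, a_2 = 6.75, b_2 = 7, c_2 = 10.75, p_2 = 5.75, t_2 = 8.75, b_3 = 0.25, c_3 = 9.75, p_3 = 4, q_3 = 4, t_3 = 4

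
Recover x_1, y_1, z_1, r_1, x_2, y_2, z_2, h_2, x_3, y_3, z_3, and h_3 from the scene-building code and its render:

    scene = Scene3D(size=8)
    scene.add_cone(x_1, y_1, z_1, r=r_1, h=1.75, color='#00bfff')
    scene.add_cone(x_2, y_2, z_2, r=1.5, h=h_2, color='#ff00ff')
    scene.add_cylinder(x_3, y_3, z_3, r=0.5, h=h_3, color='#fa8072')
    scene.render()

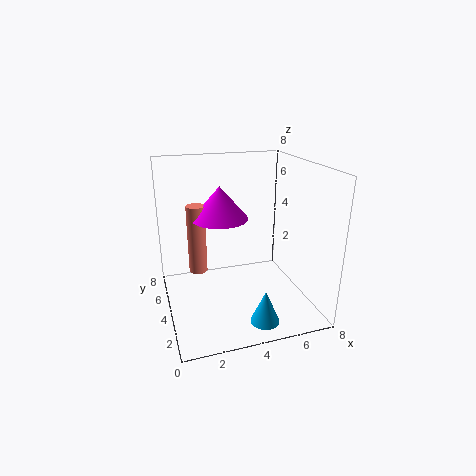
x_1 = 4.5
y_1 = 1
z_1 = 0.5
r_1 = 0.75
x_2 = 3
y_2 = 4
z_2 = 5.25
h_2 = 1.75
x_3 = 1.75
y_3 = 4.25
z_3 = 2.25
h_3 = 3.75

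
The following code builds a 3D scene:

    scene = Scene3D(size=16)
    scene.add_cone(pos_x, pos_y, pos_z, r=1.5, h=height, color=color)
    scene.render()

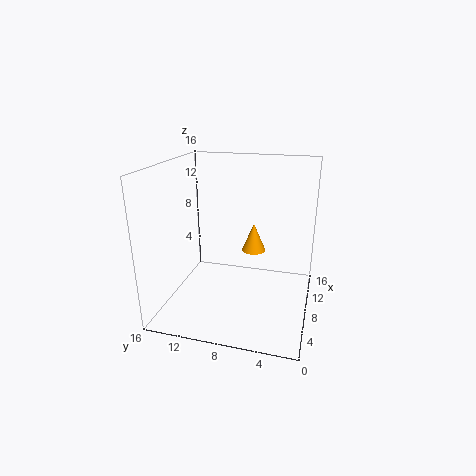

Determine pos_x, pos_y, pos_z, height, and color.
pos_x = 12.75, pos_y = 7.25, pos_z = 4.5, height = 3.5, color = 'orange'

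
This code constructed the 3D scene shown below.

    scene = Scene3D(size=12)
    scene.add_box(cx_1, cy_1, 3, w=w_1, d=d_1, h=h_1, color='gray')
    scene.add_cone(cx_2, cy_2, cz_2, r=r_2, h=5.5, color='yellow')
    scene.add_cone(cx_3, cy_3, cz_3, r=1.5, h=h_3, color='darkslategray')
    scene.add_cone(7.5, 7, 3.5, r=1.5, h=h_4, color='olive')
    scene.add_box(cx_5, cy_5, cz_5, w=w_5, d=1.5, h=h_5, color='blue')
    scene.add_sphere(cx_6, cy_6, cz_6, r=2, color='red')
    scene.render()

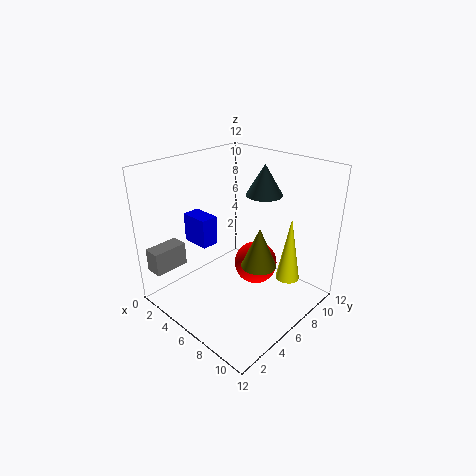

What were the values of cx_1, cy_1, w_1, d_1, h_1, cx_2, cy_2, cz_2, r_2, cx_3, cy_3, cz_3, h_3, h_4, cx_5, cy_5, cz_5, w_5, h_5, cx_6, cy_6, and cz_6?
cx_1 = 0.5; cy_1 = 0.5; w_1 = 1.5; d_1 = 3; h_1 = 2; cx_2 = 9.5; cy_2 = 8.5; cz_2 = 2.5; r_2 = 1; cx_3 = 7; cy_3 = 8; cz_3 = 9.5; h_3 = 2.5; h_4 = 3.5; cx_5 = 1.5; cy_5 = 4; cz_5 = 5; w_5 = 2.5; h_5 = 2.5; cx_6 = 5.5; cy_6 = 9; cz_6 = 2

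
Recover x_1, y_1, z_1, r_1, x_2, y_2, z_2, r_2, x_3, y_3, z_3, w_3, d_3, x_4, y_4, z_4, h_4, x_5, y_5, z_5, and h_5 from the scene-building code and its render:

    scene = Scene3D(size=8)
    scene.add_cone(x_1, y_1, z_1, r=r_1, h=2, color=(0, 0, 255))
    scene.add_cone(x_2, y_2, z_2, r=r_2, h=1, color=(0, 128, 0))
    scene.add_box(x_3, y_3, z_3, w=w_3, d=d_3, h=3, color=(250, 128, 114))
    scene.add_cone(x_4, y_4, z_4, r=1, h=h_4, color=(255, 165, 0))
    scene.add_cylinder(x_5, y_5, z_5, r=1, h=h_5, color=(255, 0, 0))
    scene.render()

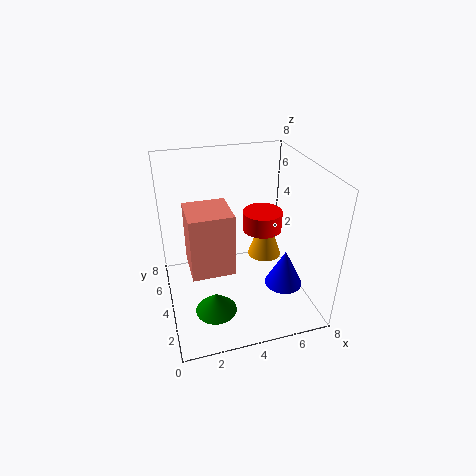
x_1 = 6, y_1 = 2, z_1 = 2, r_1 = 1, x_2 = 2, y_2 = 1, z_2 = 2, r_2 = 1, x_3 = 1, y_3 = 1, z_3 = 4, w_3 = 2, d_3 = 2, x_4 = 6, y_4 = 5, z_4 = 2, h_4 = 3, x_5 = 5, y_5 = 3, z_5 = 5, h_5 = 1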